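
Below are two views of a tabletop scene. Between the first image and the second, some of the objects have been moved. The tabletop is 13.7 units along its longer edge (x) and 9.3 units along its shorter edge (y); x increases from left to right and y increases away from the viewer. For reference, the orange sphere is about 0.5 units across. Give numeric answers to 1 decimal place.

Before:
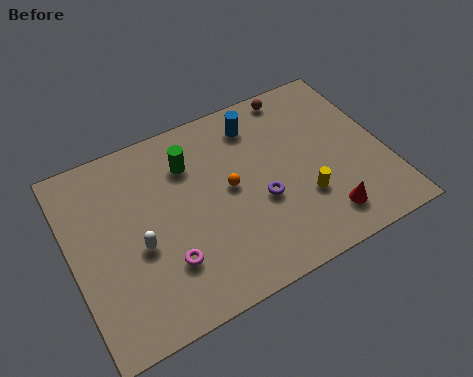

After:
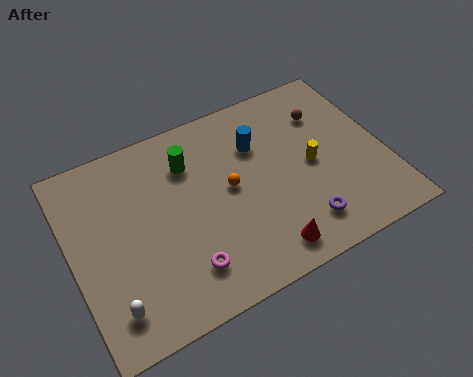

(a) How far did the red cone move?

2.7

The red cone moved from about (10.6, 1.7) to (7.9, 1.3), a distance of √(2.7² + 0.4²) ≈ 2.7.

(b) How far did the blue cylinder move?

1.1

From (8.5, 7.6) to (8.4, 6.5), the blue cylinder covered √(0.1² + 1.1²) ≈ 1.1 units.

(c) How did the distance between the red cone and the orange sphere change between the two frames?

-1.2

Before: roughly 4.9 units apart; after: 3.7. That's 1.2 units closer together.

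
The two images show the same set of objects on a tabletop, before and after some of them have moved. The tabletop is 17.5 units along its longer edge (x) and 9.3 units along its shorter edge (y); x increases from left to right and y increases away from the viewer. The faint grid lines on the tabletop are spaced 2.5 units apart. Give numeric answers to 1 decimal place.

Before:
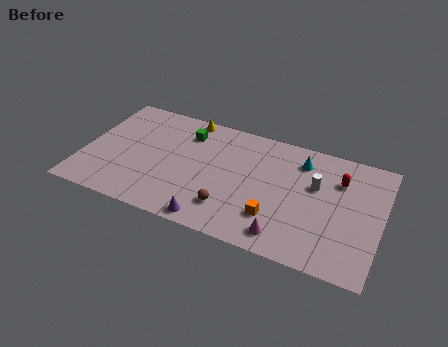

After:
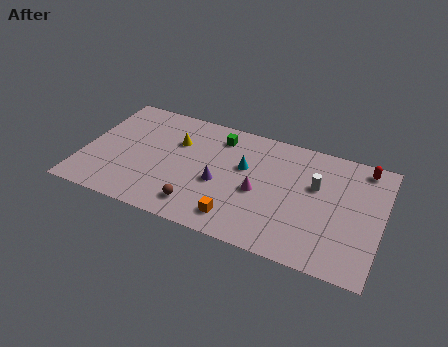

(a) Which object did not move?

the white cylinder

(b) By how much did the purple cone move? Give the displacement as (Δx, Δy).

(0.1, 3.0)

The purple cone was at about (8.0, 0.9) and moved to about (8.1, 3.9).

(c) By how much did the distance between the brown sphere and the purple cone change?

+0.8

Before: roughly 1.6 units apart; after: 2.4. That's 0.8 units further apart.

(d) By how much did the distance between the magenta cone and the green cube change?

-4.2

Before: roughly 8.6 units apart; after: 4.4. That's 4.2 units closer together.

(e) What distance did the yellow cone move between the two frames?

2.2

The yellow cone moved from about (5.7, 8.5) to (5.3, 6.3), a distance of √(0.4² + 2.2²) ≈ 2.2.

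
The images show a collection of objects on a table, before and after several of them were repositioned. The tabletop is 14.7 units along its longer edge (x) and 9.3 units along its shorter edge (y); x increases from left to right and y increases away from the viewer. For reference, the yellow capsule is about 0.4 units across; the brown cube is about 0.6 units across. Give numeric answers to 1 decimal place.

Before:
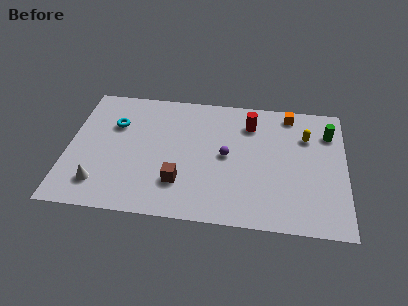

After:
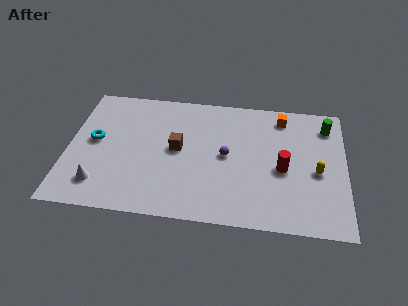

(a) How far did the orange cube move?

0.5

From (11.7, 8.2) to (11.3, 7.9), the orange cube covered √(0.4² + 0.3²) ≈ 0.5 units.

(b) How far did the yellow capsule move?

2.6

The yellow capsule moved from about (12.6, 6.6) to (13.2, 4.1), a distance of √(0.6² + 2.5²) ≈ 2.6.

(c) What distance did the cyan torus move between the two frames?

1.6

The cyan torus was near (2.4, 6.3) before and (1.4, 5.0) after, so it travelled √(1.0² + 1.3²) ≈ 1.6 units.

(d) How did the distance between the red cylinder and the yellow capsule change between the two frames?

-1.3

They were about 3.1 units apart before and 1.8 after — 1.3 units closer together.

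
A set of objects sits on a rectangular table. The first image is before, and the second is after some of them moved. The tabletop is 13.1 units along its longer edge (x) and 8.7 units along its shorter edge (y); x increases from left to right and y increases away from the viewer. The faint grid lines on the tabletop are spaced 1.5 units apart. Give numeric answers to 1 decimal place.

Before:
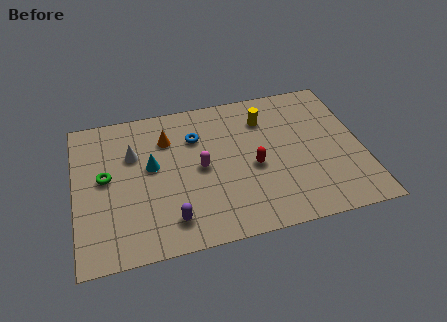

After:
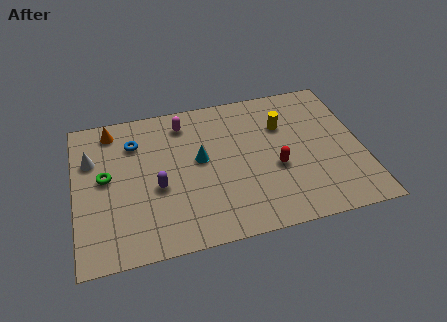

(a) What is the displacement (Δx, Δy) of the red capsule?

(1.0, -0.3)

The red capsule was at about (8.1, 3.8) and moved to about (9.1, 3.5).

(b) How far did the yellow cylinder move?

1.0

The yellow cylinder was near (8.8, 6.6) before and (9.6, 6.0) after, so it travelled √(0.8² + 0.6²) ≈ 1.0 units.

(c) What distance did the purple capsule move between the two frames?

2.1

From (4.2, 1.6) to (3.7, 3.6), the purple capsule covered √(0.5² + 2.0²) ≈ 2.1 units.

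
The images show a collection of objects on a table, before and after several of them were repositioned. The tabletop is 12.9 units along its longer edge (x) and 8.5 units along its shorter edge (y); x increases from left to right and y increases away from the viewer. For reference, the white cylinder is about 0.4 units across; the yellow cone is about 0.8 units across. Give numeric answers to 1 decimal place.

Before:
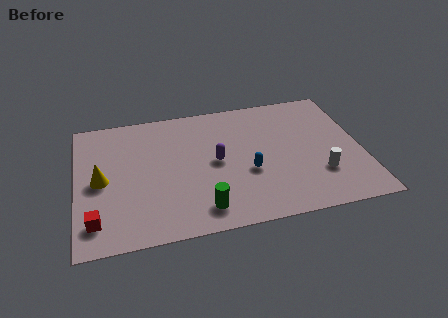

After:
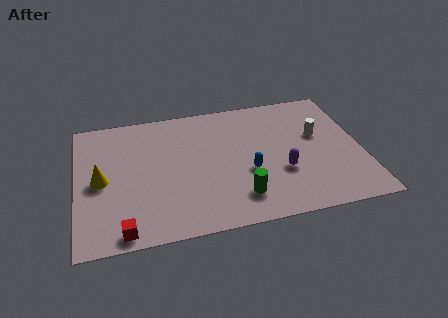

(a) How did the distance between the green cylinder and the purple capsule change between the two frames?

-0.7

The distance was about 3.0 in the first image and 2.3 in the second, so they moved 0.7 units closer together.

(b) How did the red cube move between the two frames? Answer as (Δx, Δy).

(1.2, -0.8)

From the two frames, the red cube sits at roughly (0.8, 1.6) before and (2.0, 0.8) after.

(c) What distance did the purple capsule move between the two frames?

3.2

From (6.3, 4.3) to (9.2, 3.0), the purple capsule covered √(2.9² + 1.3²) ≈ 3.2 units.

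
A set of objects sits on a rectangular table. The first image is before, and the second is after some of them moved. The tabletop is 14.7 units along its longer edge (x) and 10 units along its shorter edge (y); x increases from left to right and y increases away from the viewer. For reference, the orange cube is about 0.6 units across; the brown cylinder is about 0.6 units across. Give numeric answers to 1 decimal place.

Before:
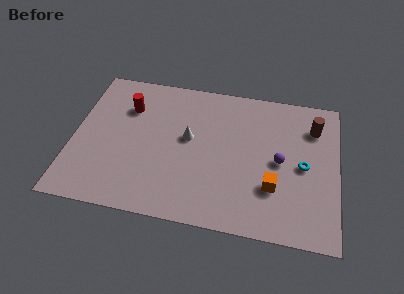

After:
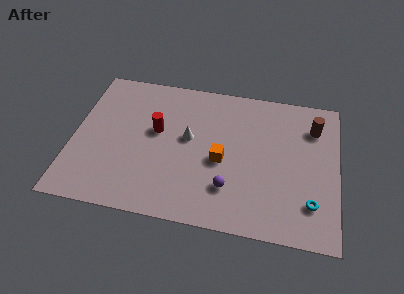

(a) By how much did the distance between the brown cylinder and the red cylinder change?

-1.5

They were about 10.4 units apart before and 8.9 after — 1.5 units closer together.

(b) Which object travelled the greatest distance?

the purple sphere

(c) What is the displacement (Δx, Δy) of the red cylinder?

(1.7, -1.4)

The red cylinder started near (2.9, 7.2) and ended near (4.6, 5.8).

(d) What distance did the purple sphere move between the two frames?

3.5

From (11.5, 4.9) to (8.8, 2.6), the purple sphere covered √(2.7² + 2.3²) ≈ 3.5 units.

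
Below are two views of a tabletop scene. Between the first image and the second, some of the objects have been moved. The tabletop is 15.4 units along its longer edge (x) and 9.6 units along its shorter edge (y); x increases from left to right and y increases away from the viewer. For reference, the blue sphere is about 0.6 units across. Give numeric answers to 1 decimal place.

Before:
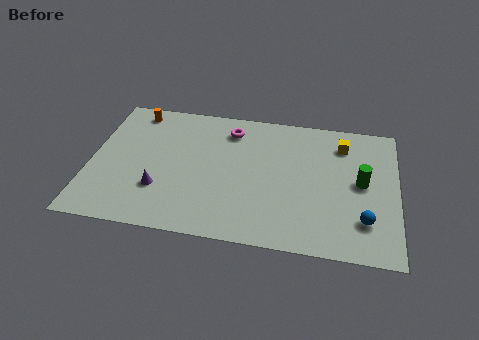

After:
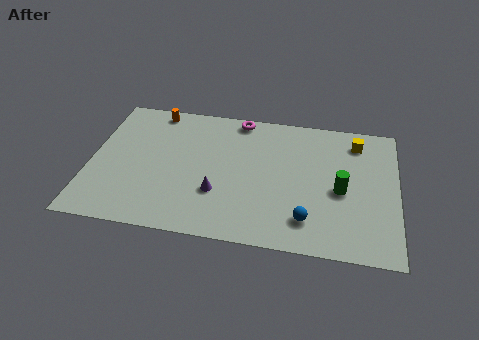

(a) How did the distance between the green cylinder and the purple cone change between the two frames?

-4.0

They were about 10.2 units apart before and 6.2 after — 4.0 units closer together.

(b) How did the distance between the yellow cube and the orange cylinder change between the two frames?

-0.3

Before: roughly 10.6 units apart; after: 10.3. That's 0.3 units closer together.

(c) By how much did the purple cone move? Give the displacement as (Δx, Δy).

(2.9, 0.2)

The purple cone was at about (3.6, 2.9) and moved to about (6.5, 3.1).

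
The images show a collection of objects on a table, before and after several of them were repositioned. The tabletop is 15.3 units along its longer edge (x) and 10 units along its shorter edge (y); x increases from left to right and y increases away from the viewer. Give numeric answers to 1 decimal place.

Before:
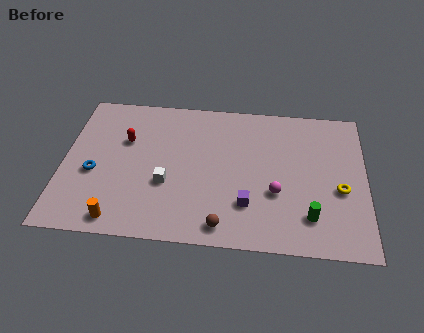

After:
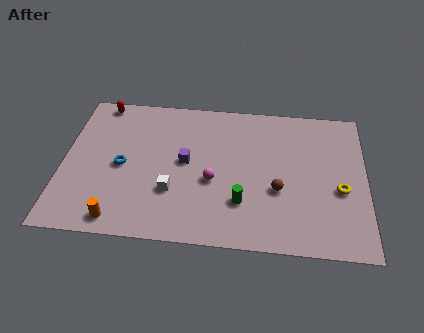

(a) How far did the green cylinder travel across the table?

3.5

From (12.5, 2.2) to (9.1, 2.8), the green cylinder covered √(3.4² + 0.6²) ≈ 3.5 units.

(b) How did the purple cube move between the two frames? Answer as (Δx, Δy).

(-3.2, 2.6)

From the two frames, the purple cube sits at roughly (9.4, 2.7) before and (6.2, 5.3) after.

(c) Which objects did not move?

the orange cylinder and the yellow torus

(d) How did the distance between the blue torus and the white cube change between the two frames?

-0.7

They were about 3.7 units apart before and 3.0 after — 0.7 units closer together.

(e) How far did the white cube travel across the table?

0.6

The white cube was near (5.3, 3.7) before and (5.6, 3.2) after, so it travelled √(0.3² + 0.5²) ≈ 0.6 units.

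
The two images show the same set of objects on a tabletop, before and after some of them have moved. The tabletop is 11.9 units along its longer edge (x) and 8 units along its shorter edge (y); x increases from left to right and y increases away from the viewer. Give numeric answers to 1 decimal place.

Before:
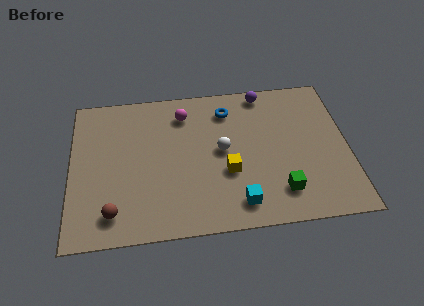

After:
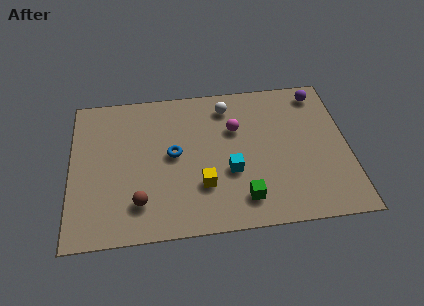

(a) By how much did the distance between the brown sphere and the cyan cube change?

-1.2

They were about 5.3 units apart before and 4.1 after — 1.2 units closer together.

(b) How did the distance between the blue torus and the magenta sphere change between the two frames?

+1.0

The distance was about 1.9 in the first image and 2.9 in the second, so they moved 1.0 units further apart.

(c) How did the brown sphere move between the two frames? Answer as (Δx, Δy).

(1.1, 0.4)

The brown sphere started near (1.8, 1.4) and ended near (2.9, 1.8).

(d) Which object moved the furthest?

the blue torus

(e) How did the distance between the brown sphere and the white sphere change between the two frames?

+0.7

They were about 5.5 units apart before and 6.2 after — 0.7 units further apart.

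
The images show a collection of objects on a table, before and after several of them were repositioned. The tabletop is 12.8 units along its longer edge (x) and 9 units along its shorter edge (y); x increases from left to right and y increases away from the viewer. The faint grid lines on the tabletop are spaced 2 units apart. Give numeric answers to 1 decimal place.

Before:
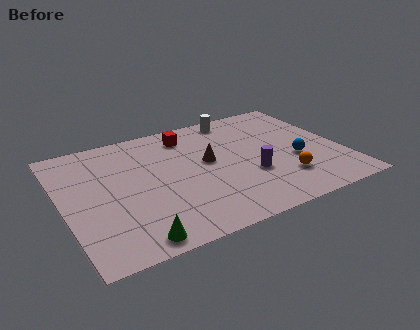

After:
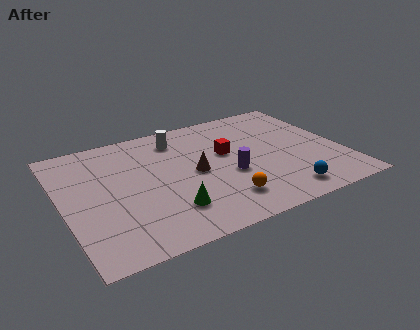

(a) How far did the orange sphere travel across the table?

2.9

The orange sphere moved from about (9.8, 2.3) to (6.9, 1.9), a distance of √(2.9² + 0.4²) ≈ 2.9.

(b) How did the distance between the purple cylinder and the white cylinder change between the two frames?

-0.6

They were about 4.8 units apart before and 4.2 after — 0.6 units closer together.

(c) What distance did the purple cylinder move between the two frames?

1.0

From (8.4, 3.2) to (7.5, 3.6), the purple cylinder covered √(0.9² + 0.4²) ≈ 1.0 units.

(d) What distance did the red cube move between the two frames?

2.6

From (6.1, 7.4) to (7.6, 5.3), the red cube covered √(1.5² + 2.1²) ≈ 2.6 units.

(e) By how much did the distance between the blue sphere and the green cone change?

-3.1

Before: roughly 8.3 units apart; after: 5.2. That's 3.1 units closer together.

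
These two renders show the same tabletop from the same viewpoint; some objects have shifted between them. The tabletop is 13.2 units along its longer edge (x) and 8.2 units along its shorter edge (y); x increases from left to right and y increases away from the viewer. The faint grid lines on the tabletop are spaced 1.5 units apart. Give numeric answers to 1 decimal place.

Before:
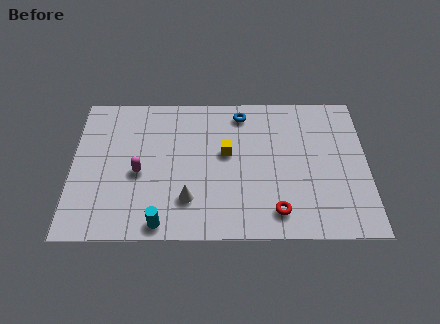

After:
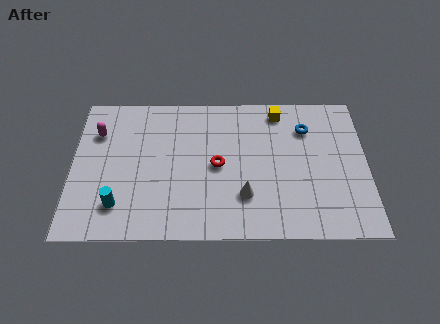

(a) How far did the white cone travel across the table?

2.5

The white cone was near (5.2, 2.1) before and (7.7, 2.3) after, so it travelled √(2.5² + 0.2²) ≈ 2.5 units.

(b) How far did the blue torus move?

3.0

From (7.6, 7.0) to (10.5, 6.1), the blue torus covered √(2.9² + 0.9²) ≈ 3.0 units.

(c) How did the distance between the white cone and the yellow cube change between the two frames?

+2.0

They were about 3.1 units apart before and 5.1 after — 2.0 units further apart.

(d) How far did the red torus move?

3.7

From (9.1, 1.4) to (6.5, 4.0), the red torus covered √(2.6² + 2.6²) ≈ 3.7 units.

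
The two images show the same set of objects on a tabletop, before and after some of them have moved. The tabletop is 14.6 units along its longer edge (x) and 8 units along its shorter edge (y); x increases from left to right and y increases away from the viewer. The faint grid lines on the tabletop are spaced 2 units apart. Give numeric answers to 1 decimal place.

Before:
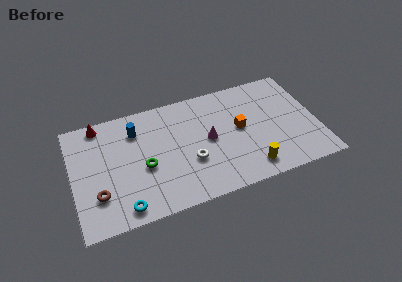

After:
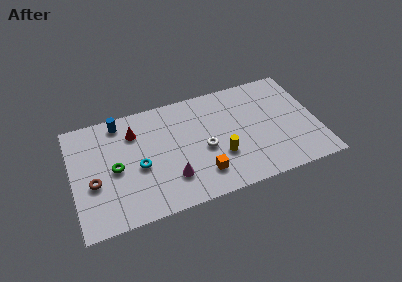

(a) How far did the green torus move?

1.7

The green torus moved from about (4.2, 3.4) to (2.5, 3.8), a distance of √(1.7² + 0.4²) ≈ 1.7.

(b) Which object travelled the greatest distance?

the orange cube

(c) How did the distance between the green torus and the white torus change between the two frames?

+2.6

The distance was about 2.7 in the first image and 5.3 in the second, so they moved 2.6 units further apart.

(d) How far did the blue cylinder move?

1.3

The blue cylinder was near (3.9, 6.1) before and (3.0, 7.0) after, so it travelled √(0.9² + 0.9²) ≈ 1.3 units.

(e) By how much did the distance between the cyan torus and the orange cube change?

-3.9

They were about 7.9 units apart before and 4.0 after — 3.9 units closer together.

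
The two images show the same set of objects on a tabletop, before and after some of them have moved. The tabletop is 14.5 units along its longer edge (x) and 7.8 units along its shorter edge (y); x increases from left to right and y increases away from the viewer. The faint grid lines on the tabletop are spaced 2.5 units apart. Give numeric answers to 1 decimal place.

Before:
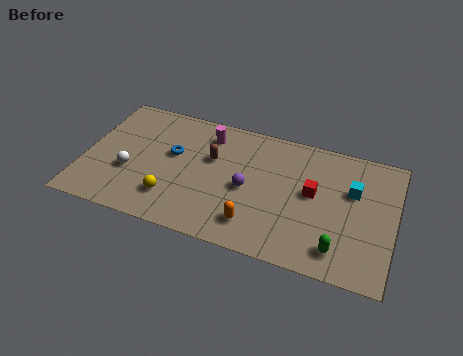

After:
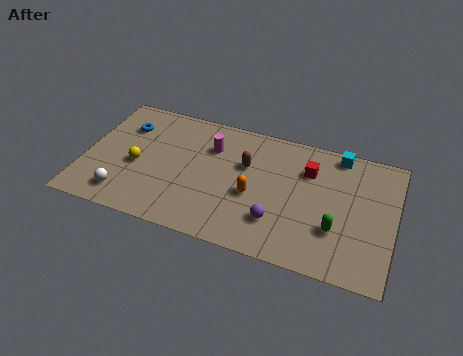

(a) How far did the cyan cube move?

2.2

From (12.5, 5.0) to (11.7, 7.0), the cyan cube covered √(0.8² + 2.0²) ≈ 2.2 units.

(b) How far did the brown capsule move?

1.6

From (5.9, 4.9) to (7.5, 5.0), the brown capsule covered √(1.6² + 0.1²) ≈ 1.6 units.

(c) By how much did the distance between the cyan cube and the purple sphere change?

+0.5

The distance was about 5.0 in the first image and 5.5 in the second, so they moved 0.5 units further apart.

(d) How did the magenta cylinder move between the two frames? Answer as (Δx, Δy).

(0.2, -0.7)

The magenta cylinder started near (5.6, 6.3) and ended near (5.8, 5.6).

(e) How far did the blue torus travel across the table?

2.6

The blue torus moved from about (4.1, 4.6) to (1.7, 5.7), a distance of √(2.4² + 1.1²) ≈ 2.6.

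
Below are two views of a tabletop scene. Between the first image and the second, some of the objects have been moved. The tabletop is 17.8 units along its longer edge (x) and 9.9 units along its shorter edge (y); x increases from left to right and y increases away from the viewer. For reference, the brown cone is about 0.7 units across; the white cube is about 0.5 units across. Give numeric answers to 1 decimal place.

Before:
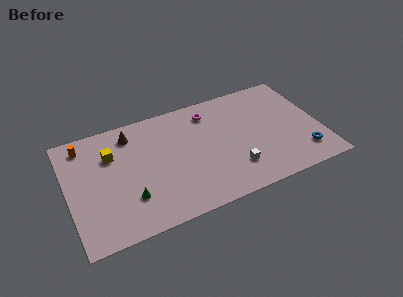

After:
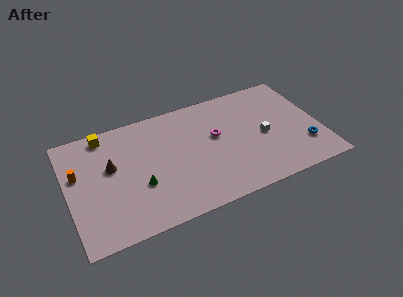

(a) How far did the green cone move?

1.1

The green cone moved from about (4.1, 2.8) to (4.9, 3.6), a distance of √(0.8² + 0.8²) ≈ 1.1.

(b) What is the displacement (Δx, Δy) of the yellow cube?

(-0.3, 1.9)

The yellow cube started near (3.2, 6.9) and ended near (2.9, 8.8).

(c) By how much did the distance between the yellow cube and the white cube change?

+2.4

They were about 9.3 units apart before and 11.7 after — 2.4 units further apart.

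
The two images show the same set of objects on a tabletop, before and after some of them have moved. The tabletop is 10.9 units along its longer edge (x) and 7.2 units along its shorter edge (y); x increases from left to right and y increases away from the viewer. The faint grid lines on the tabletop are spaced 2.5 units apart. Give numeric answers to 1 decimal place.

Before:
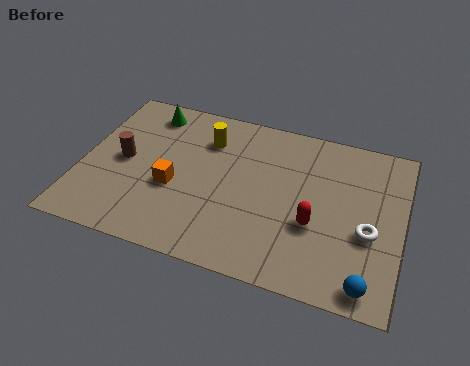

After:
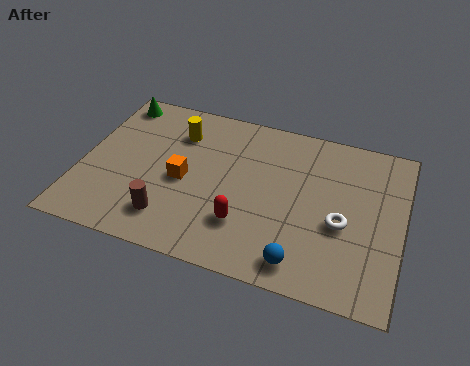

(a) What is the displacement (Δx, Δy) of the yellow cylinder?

(-1.0, 0.0)

From the two frames, the yellow cylinder sits at roughly (4.1, 5.4) before and (3.1, 5.4) after.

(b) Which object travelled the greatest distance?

the brown cylinder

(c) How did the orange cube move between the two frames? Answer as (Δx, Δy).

(0.3, 0.4)

The orange cube started near (3.2, 2.9) and ended near (3.5, 3.3).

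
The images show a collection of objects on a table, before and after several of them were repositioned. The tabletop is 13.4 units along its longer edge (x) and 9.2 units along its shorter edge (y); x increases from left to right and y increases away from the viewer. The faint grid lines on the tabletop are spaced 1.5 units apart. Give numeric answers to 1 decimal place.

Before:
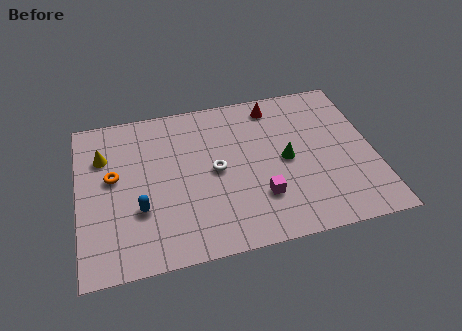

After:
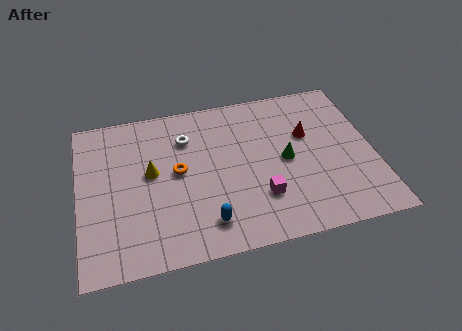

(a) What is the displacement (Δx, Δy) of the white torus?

(-1.2, 2.2)

The white torus was at about (6.2, 4.6) and moved to about (5.0, 6.8).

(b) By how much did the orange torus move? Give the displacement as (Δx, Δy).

(2.9, -0.3)

The orange torus started near (1.6, 5.2) and ended near (4.5, 4.9).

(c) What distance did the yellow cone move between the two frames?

2.5

The yellow cone moved from about (1.2, 6.5) to (3.3, 5.1), a distance of √(2.1² + 1.4²) ≈ 2.5.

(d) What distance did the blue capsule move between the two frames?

3.2

The blue capsule moved from about (2.7, 3.1) to (5.6, 1.7), a distance of √(2.9² + 1.4²) ≈ 3.2.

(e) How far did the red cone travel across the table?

2.5

The red cone moved from about (9.1, 7.9) to (10.5, 5.8), a distance of √(1.4² + 2.1²) ≈ 2.5.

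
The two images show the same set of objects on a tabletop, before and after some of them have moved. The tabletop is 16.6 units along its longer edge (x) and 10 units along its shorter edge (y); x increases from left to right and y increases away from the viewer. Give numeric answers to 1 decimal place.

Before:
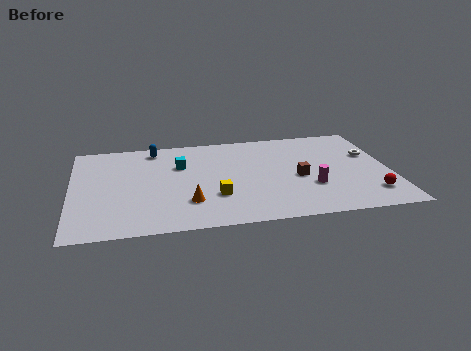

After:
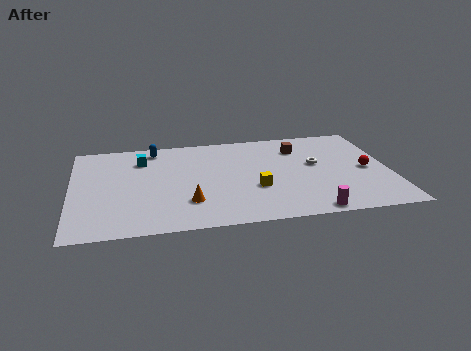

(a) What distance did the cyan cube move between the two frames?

2.2

From (5.7, 6.7) to (3.7, 7.6), the cyan cube covered √(2.0² + 0.9²) ≈ 2.2 units.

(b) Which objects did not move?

the orange cone and the blue capsule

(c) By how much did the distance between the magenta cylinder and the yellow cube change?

-1.1

Before: roughly 5.0 units apart; after: 3.9. That's 1.1 units closer together.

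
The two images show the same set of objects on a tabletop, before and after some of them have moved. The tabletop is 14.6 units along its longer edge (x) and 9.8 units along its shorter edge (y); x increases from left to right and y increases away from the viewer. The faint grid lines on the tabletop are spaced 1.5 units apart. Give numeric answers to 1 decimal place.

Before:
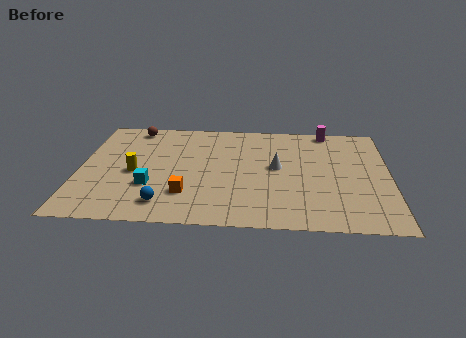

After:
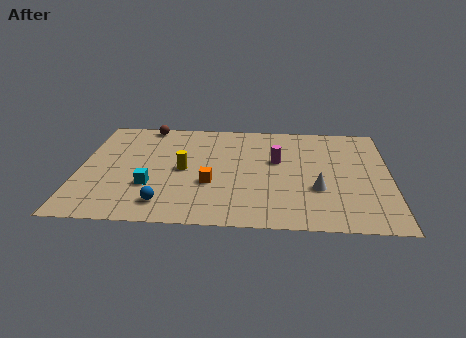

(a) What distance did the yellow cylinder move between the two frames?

2.3

The yellow cylinder was near (2.6, 4.4) before and (4.9, 4.8) after, so it travelled √(2.3² + 0.4²) ≈ 2.3 units.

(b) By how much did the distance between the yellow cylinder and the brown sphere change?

+0.3

The distance was about 4.3 in the first image and 4.6 in the second, so they moved 0.3 units further apart.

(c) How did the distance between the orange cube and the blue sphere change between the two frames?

+1.5

They were about 1.3 units apart before and 2.8 after — 1.5 units further apart.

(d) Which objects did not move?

the blue sphere and the cyan cube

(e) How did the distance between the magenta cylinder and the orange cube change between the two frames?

-5.3

The distance was about 9.2 in the first image and 3.9 in the second, so they moved 5.3 units closer together.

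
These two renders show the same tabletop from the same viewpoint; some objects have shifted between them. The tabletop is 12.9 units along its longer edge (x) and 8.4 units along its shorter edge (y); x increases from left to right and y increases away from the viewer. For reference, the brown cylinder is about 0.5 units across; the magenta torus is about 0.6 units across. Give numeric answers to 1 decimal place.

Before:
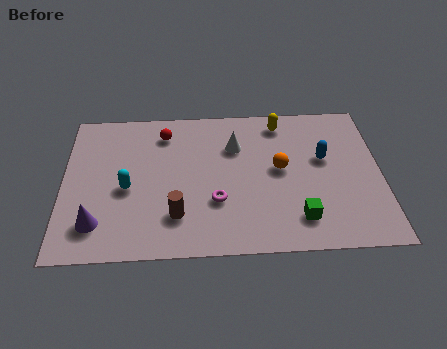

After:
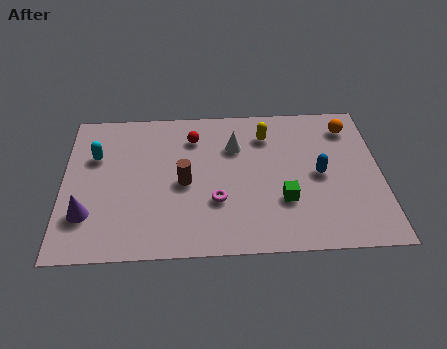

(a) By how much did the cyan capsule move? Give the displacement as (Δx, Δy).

(-1.3, 1.9)

The cyan capsule was at about (2.6, 3.7) and moved to about (1.3, 5.6).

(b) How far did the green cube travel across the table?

1.2

From (9.5, 1.7) to (8.9, 2.7), the green cube covered √(0.6² + 1.0²) ≈ 1.2 units.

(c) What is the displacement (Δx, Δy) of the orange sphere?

(2.9, 2.3)

The orange sphere started near (8.8, 4.5) and ended near (11.7, 6.8).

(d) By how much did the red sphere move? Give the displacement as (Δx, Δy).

(1.2, -0.3)

From the two frames, the red sphere sits at roughly (4.1, 6.8) before and (5.3, 6.5) after.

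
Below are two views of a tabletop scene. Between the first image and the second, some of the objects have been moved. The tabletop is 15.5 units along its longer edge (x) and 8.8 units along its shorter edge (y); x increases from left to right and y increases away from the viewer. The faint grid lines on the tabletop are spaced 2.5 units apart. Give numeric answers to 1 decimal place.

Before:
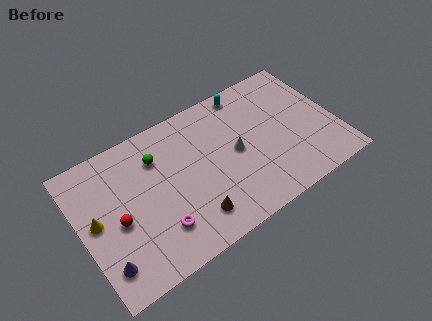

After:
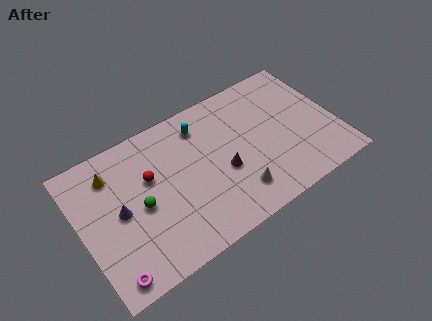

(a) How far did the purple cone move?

2.9

The purple cone moved from about (1.0, 1.8) to (2.3, 4.4), a distance of √(1.3² + 2.6²) ≈ 2.9.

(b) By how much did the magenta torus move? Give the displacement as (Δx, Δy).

(-3.1, -1.2)

From the two frames, the magenta torus sits at roughly (4.3, 2.2) before and (1.2, 1.0) after.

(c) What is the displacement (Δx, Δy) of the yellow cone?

(1.3, 2.3)

From the two frames, the yellow cone sits at roughly (0.9, 4.6) before and (2.2, 6.9) after.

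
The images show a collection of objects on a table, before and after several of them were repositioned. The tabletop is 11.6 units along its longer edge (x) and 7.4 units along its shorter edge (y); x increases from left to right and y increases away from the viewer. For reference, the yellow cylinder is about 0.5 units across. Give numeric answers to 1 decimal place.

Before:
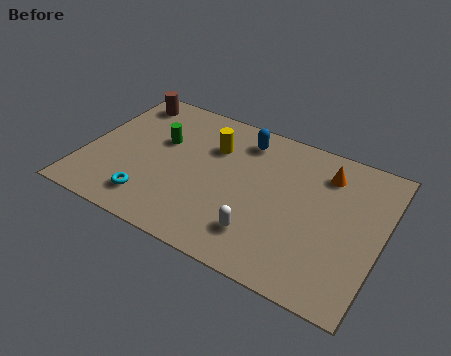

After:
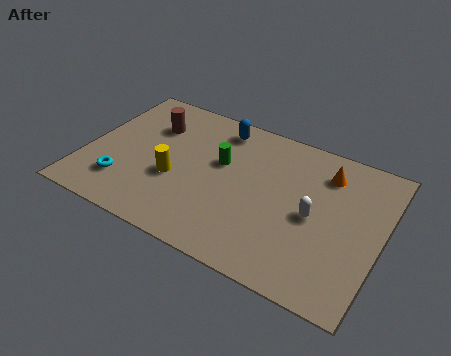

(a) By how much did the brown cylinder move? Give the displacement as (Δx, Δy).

(1.2, -1.0)

The brown cylinder started near (1.1, 6.3) and ended near (2.3, 5.3).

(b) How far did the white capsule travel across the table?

2.5

The white capsule was near (7.2, 1.7) before and (9.0, 3.5) after, so it travelled √(1.8² + 1.8²) ≈ 2.5 units.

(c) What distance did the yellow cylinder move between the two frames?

2.6

From (4.8, 5.2) to (3.6, 2.9), the yellow cylinder covered √(1.2² + 2.3²) ≈ 2.6 units.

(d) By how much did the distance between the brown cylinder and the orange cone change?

-1.2

The distance was about 8.1 in the first image and 6.9 in the second, so they moved 1.2 units closer together.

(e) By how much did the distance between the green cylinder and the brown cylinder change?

+0.6

Before: roughly 2.4 units apart; after: 3.0. That's 0.6 units further apart.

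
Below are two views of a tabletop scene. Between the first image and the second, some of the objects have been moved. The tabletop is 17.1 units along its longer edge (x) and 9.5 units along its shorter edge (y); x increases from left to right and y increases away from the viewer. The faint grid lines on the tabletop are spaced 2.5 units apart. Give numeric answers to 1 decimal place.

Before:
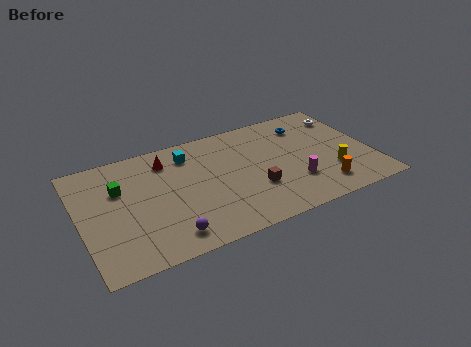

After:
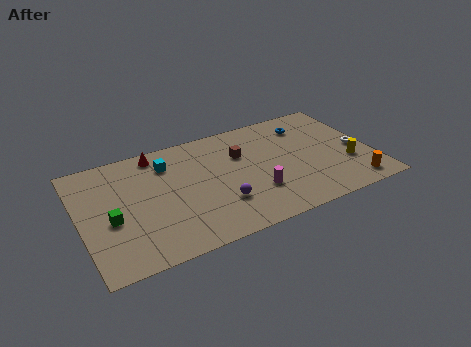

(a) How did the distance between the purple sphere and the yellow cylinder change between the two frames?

-2.3

The distance was about 10.0 in the first image and 7.7 in the second, so they moved 2.3 units closer together.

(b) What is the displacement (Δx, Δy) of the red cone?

(-0.5, 0.8)

The red cone was at about (5.3, 7.6) and moved to about (4.8, 8.4).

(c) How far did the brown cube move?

3.2

The brown cube was near (10.0, 3.2) before and (9.6, 6.4) after, so it travelled √(0.4² + 3.2²) ≈ 3.2 units.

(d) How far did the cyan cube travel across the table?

1.3

The cyan cube was near (6.6, 7.6) before and (5.3, 7.3) after, so it travelled √(1.3² + 0.3²) ≈ 1.3 units.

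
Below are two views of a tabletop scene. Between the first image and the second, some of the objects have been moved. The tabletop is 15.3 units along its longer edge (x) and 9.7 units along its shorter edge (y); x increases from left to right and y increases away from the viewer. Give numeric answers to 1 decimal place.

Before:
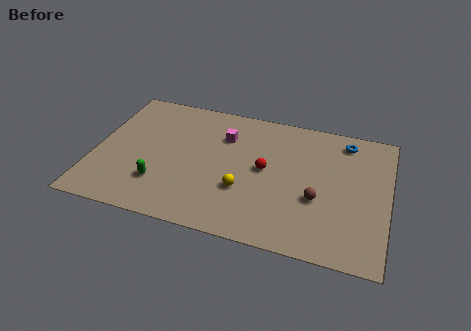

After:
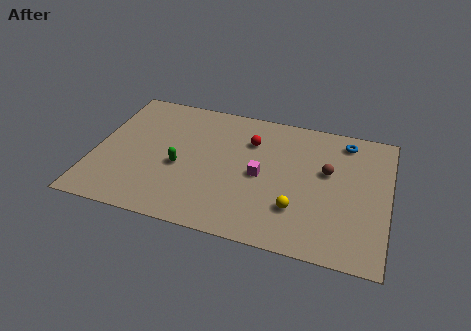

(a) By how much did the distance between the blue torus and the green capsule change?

-1.5

They were about 10.9 units apart before and 9.4 after — 1.5 units closer together.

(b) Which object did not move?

the blue torus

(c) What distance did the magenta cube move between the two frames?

3.2

The magenta cube moved from about (6.6, 7.0) to (8.7, 4.6), a distance of √(2.1² + 2.4²) ≈ 3.2.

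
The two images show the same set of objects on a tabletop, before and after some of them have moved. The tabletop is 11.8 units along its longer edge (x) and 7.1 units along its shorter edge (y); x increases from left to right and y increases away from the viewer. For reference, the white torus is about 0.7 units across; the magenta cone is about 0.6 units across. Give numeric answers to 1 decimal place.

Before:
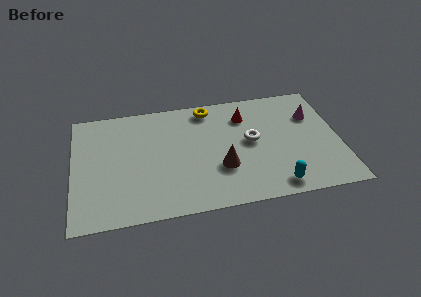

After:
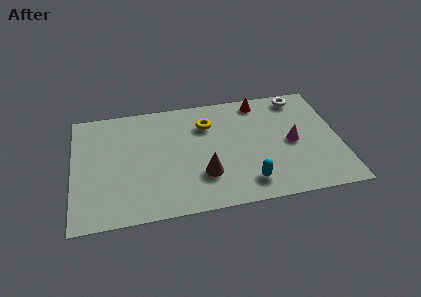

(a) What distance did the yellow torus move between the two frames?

1.0

From (6.1, 6.2) to (6.0, 5.2), the yellow torus covered √(0.1² + 1.0²) ≈ 1.0 units.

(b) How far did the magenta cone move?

1.8

The magenta cone was near (10.7, 4.9) before and (9.7, 3.4) after, so it travelled √(1.0² + 1.5²) ≈ 1.8 units.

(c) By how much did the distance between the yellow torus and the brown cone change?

-0.7

They were about 3.8 units apart before and 3.1 after — 0.7 units closer together.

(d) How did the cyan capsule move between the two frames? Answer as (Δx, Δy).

(-1.2, 0.4)

The cyan capsule was at about (8.8, 0.9) and moved to about (7.6, 1.3).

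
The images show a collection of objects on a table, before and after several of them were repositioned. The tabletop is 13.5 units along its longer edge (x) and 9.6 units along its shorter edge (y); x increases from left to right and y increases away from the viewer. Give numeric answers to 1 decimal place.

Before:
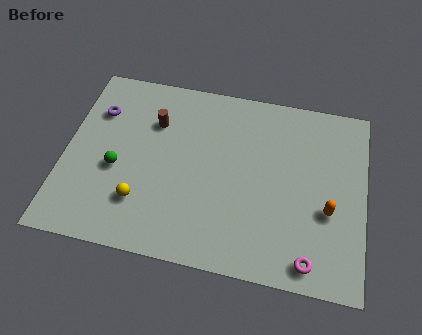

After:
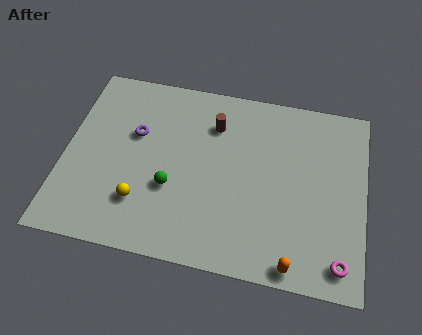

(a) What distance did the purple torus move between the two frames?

2.0

From (1.3, 6.9) to (3.1, 6.0), the purple torus covered √(1.8² + 0.9²) ≈ 2.0 units.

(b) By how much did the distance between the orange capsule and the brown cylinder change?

-1.1

The distance was about 8.6 in the first image and 7.5 in the second, so they moved 1.1 units closer together.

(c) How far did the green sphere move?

2.5

The green sphere was near (2.4, 4.0) before and (4.9, 3.5) after, so it travelled √(2.5² + 0.5²) ≈ 2.5 units.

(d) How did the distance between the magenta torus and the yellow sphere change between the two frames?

+1.3

The distance was about 7.7 in the first image and 9.0 in the second, so they moved 1.3 units further apart.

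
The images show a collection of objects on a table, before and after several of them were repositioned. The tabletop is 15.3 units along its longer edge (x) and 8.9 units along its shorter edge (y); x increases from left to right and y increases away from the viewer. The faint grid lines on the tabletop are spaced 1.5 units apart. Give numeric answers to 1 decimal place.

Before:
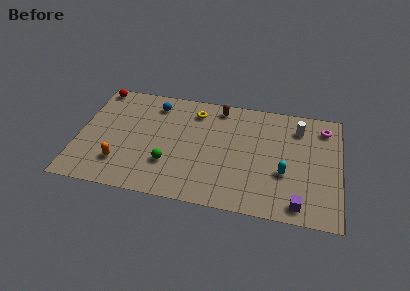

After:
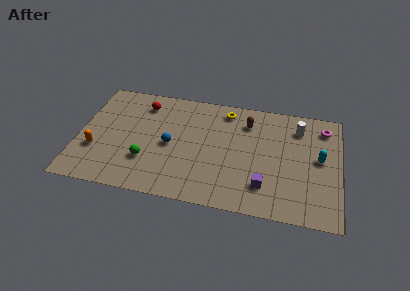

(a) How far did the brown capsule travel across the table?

1.9

The brown capsule was near (8.1, 7.8) before and (9.8, 6.9) after, so it travelled √(1.7² + 0.9²) ≈ 1.9 units.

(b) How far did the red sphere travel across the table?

2.9

The red sphere moved from about (0.8, 8.1) to (3.6, 7.2), a distance of √(2.8² + 0.9²) ≈ 2.9.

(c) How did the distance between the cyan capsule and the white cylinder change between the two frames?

-1.2

The distance was about 3.8 in the first image and 2.6 in the second, so they moved 1.2 units closer together.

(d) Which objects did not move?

the white cylinder and the magenta torus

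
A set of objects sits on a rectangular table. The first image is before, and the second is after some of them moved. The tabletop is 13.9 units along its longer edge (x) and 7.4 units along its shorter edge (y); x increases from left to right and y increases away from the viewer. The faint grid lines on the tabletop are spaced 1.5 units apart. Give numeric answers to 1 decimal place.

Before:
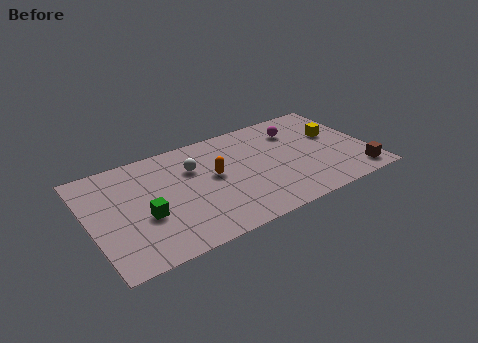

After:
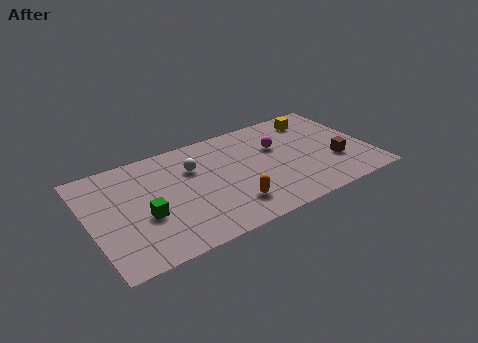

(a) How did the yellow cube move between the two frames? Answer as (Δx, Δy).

(-0.7, 1.6)

The yellow cube started near (12.4, 4.5) and ended near (11.7, 6.1).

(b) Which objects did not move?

the green cube and the white sphere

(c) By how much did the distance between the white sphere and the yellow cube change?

-0.6

Before: roughly 7.1 units apart; after: 6.5. That's 0.6 units closer together.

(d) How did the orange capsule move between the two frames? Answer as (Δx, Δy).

(0.5, -2.4)

From the two frames, the orange capsule sits at roughly (6.2, 4.1) before and (6.7, 1.7) after.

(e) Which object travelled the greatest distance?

the orange capsule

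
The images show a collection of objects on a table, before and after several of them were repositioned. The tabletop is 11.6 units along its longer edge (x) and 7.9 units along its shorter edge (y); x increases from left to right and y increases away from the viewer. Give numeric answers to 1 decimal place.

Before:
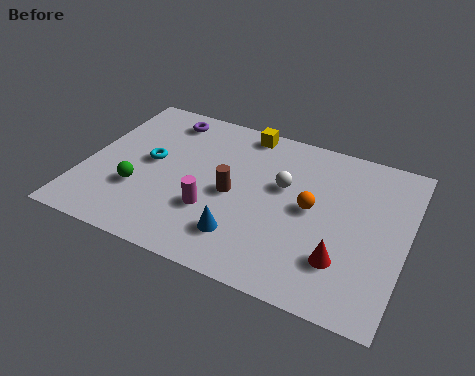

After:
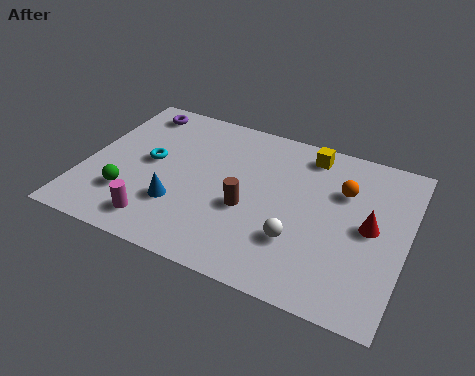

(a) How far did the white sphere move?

2.5

The white sphere moved from about (7.1, 4.8) to (7.9, 2.4), a distance of √(0.8² + 2.4²) ≈ 2.5.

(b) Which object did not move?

the cyan torus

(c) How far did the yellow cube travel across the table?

2.4

From (5.4, 7.1) to (7.8, 6.8), the yellow cube covered √(2.4² + 0.3²) ≈ 2.4 units.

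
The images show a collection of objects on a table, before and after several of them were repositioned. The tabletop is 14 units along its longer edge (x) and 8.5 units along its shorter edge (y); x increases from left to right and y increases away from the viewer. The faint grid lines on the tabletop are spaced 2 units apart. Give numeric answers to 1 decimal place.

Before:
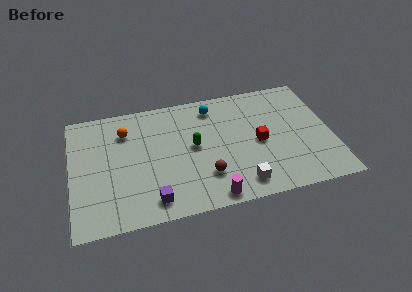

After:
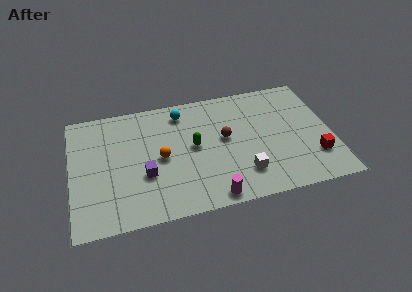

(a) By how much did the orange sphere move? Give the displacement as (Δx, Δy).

(1.8, -2.3)

The orange sphere was at about (3.0, 6.4) and moved to about (4.8, 4.1).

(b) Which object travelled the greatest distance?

the red cube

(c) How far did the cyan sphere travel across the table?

1.7

From (7.8, 7.1) to (6.1, 7.1), the cyan sphere covered √(1.7² + 0.0²) ≈ 1.7 units.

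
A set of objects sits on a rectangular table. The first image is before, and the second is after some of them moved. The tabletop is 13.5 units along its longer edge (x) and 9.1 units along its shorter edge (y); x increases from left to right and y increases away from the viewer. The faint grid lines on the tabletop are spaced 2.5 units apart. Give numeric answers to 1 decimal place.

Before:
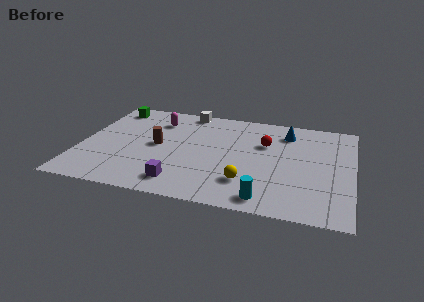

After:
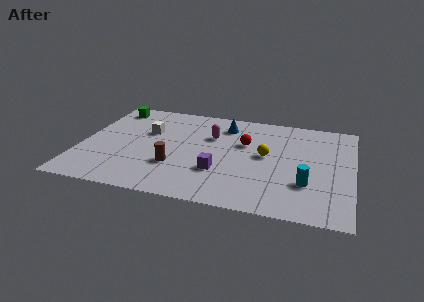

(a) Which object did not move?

the green cube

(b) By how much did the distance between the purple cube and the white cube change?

-2.0

Before: roughly 6.8 units apart; after: 4.8. That's 2.0 units closer together.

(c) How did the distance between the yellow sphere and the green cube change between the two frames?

-0.6

They were about 9.1 units apart before and 8.5 after — 0.6 units closer together.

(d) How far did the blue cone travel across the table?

3.1

From (10.1, 7.3) to (7.0, 7.3), the blue cone covered √(3.1² + 0.0²) ≈ 3.1 units.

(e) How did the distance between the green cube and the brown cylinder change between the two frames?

+2.0

Before: roughly 4.1 units apart; after: 6.1. That's 2.0 units further apart.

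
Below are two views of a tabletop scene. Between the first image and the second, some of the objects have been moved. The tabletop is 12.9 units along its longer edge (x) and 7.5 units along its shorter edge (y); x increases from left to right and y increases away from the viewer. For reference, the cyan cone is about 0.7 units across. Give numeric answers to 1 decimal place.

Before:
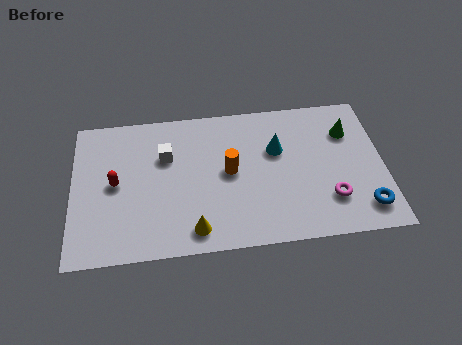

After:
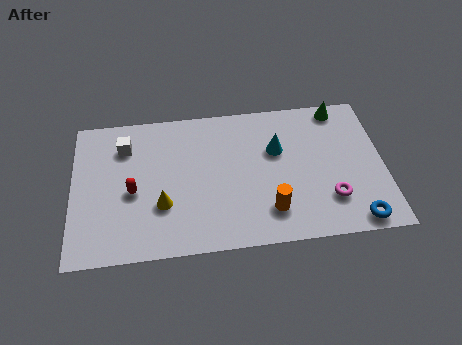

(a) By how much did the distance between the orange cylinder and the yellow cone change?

+1.3

Before: roughly 3.2 units apart; after: 4.5. That's 1.3 units further apart.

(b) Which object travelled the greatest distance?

the orange cylinder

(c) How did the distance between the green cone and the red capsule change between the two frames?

-0.5

Before: roughly 9.8 units apart; after: 9.3. That's 0.5 units closer together.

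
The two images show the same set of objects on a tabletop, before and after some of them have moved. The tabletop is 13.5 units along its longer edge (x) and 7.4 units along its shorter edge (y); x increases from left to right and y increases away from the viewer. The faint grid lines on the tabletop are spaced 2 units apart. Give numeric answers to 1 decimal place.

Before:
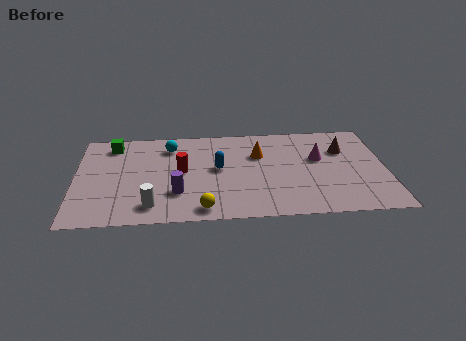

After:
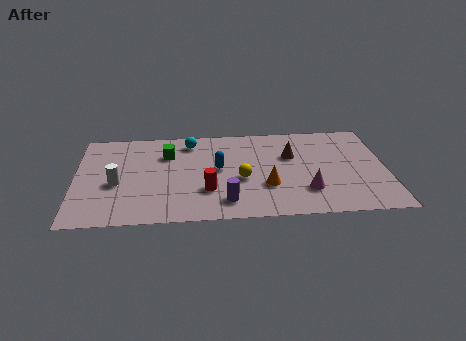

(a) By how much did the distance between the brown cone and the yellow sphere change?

-4.7

The distance was about 7.5 in the first image and 2.8 in the second, so they moved 4.7 units closer together.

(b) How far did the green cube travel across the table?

2.6

The green cube was near (1.6, 6.2) before and (4.0, 5.3) after, so it travelled √(2.4² + 0.9²) ≈ 2.6 units.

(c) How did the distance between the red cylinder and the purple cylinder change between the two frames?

-0.5

Before: roughly 1.7 units apart; after: 1.2. That's 0.5 units closer together.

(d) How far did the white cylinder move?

2.3

The white cylinder was near (3.3, 1.3) before and (1.8, 3.1) after, so it travelled √(1.5² + 1.8²) ≈ 2.3 units.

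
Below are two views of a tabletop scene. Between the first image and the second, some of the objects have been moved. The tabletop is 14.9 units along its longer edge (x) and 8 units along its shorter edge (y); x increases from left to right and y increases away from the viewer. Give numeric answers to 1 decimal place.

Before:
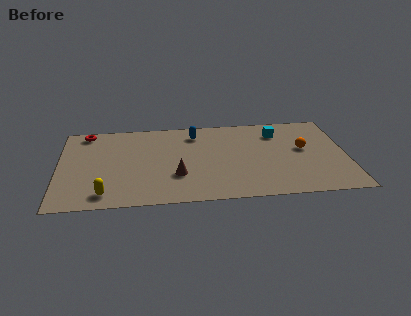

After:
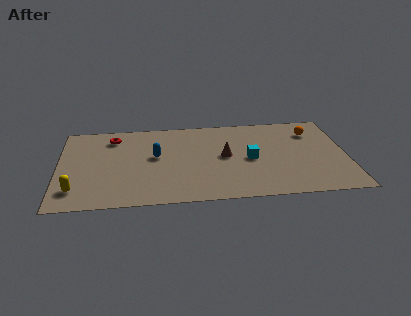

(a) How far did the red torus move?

1.5

The red torus was near (1.4, 7.1) before and (2.8, 6.5) after, so it travelled √(1.4² + 0.6²) ≈ 1.5 units.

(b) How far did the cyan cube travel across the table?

2.8

The cyan cube moved from about (11.4, 6.2) to (9.9, 3.8), a distance of √(1.5² + 2.4²) ≈ 2.8.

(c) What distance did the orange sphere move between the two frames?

1.7

The orange sphere moved from about (12.7, 4.5) to (13.2, 6.1), a distance of √(0.5² + 1.6²) ≈ 1.7.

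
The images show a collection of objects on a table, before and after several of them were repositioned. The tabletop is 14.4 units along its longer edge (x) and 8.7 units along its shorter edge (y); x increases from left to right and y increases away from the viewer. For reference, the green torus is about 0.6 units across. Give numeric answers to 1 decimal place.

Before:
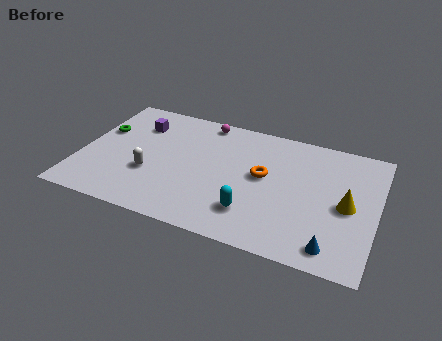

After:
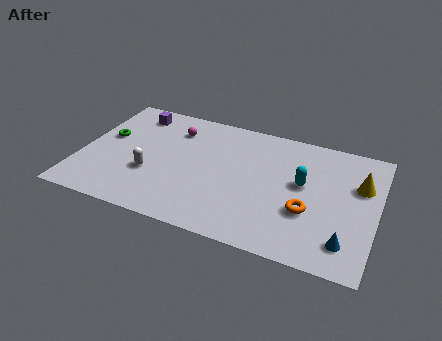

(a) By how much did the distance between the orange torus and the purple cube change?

+3.3

The distance was about 6.6 in the first image and 9.9 in the second, so they moved 3.3 units further apart.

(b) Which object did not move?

the white capsule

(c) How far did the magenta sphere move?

1.8

From (5.7, 7.8) to (4.3, 6.7), the magenta sphere covered √(1.4² + 1.1²) ≈ 1.8 units.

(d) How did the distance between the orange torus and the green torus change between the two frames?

+2.2

Before: roughly 8.1 units apart; after: 10.3. That's 2.2 units further apart.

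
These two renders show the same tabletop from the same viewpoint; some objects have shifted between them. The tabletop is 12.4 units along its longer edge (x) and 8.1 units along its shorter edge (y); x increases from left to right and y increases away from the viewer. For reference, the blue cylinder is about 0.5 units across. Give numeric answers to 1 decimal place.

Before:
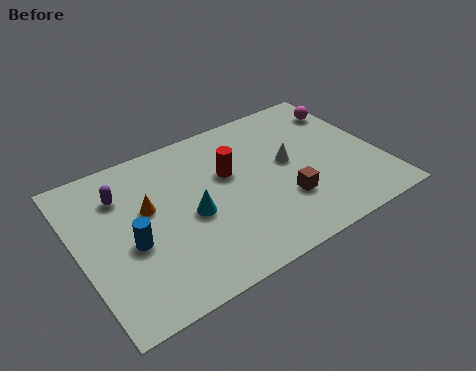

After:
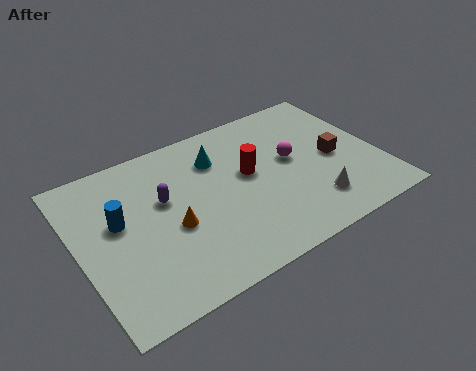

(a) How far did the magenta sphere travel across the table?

3.2

The magenta sphere moved from about (11.6, 6.3) to (8.9, 4.5), a distance of √(2.7² + 1.8²) ≈ 3.2.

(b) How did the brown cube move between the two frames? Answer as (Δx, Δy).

(2.4, 1.3)

From the two frames, the brown cube sits at roughly (8.2, 2.5) before and (10.6, 3.8) after.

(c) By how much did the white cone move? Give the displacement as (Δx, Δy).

(0.6, -2.6)

The white cone was at about (8.7, 4.4) and moved to about (9.3, 1.8).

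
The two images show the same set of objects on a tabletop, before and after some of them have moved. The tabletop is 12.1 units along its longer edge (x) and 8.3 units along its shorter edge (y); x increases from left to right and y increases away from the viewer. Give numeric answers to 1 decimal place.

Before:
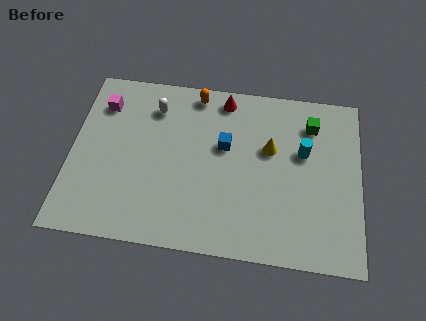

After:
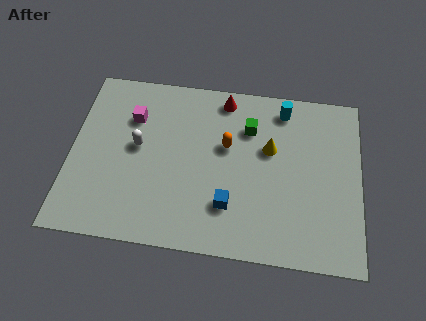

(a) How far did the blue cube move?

2.8

From (6.4, 5.0) to (6.7, 2.2), the blue cube covered √(0.3² + 2.8²) ≈ 2.8 units.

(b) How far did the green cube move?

2.6

The green cube moved from about (10.0, 6.5) to (7.4, 6.0), a distance of √(2.6² + 0.5²) ≈ 2.6.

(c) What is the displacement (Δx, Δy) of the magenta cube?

(1.3, -0.5)

The magenta cube was at about (1.2, 6.4) and moved to about (2.5, 5.9).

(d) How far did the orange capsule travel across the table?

2.8

The orange capsule was near (5.1, 7.4) before and (6.5, 5.0) after, so it travelled √(1.4² + 2.4²) ≈ 2.8 units.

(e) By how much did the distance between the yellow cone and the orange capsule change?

-2.1

Before: roughly 3.9 units apart; after: 1.8. That's 2.1 units closer together.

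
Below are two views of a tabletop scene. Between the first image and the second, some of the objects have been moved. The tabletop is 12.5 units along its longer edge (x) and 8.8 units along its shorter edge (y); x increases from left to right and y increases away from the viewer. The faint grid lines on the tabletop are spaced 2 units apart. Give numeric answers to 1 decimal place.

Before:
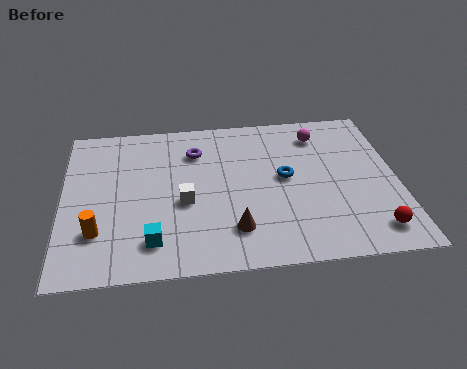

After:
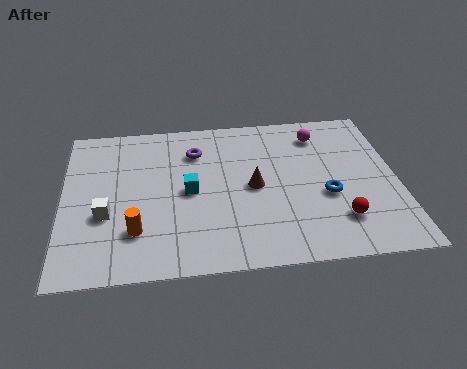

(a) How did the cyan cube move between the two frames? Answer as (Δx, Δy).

(1.4, 2.6)

The cyan cube started near (3.3, 1.7) and ended near (4.7, 4.3).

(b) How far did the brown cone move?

2.4

The brown cone was near (6.3, 2.0) before and (7.1, 4.3) after, so it travelled √(0.8² + 2.3²) ≈ 2.4 units.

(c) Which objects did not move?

the purple torus and the magenta sphere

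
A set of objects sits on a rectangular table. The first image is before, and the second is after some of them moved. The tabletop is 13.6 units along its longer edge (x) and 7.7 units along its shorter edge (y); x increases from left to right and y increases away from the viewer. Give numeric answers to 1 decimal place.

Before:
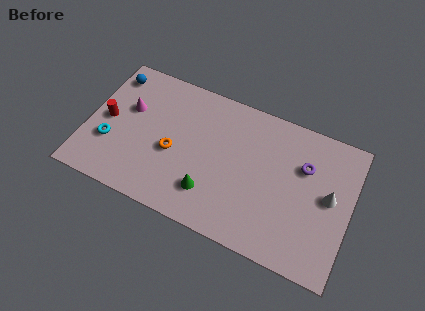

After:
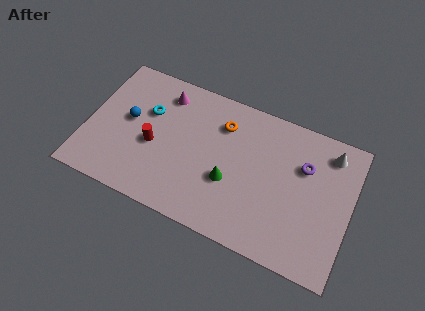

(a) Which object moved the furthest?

the orange torus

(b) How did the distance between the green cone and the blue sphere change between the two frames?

-1.7

Before: roughly 7.3 units apart; after: 5.6. That's 1.7 units closer together.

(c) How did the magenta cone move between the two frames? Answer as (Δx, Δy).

(1.7, 1.5)

The magenta cone was at about (2.0, 4.8) and moved to about (3.7, 6.3).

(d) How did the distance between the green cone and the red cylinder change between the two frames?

-1.9

They were about 5.9 units apart before and 4.0 after — 1.9 units closer together.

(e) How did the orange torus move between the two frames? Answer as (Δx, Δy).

(2.3, 2.5)

From the two frames, the orange torus sits at roughly (4.5, 3.3) before and (6.8, 5.8) after.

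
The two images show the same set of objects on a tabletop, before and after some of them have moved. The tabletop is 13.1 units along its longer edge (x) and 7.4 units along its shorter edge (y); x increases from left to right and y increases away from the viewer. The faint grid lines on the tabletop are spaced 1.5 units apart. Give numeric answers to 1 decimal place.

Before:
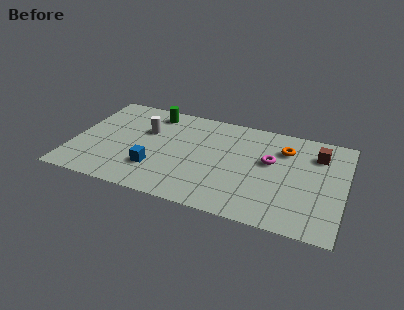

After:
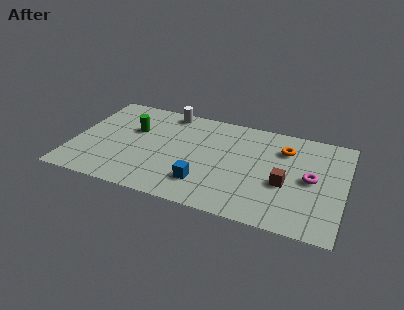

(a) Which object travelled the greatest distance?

the brown cube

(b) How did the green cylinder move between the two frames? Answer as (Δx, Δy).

(-0.8, -1.6)

From the two frames, the green cylinder sits at roughly (3.6, 6.3) before and (2.8, 4.7) after.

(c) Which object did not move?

the orange torus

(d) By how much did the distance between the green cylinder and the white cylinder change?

+0.9

They were about 1.5 units apart before and 2.4 after — 0.9 units further apart.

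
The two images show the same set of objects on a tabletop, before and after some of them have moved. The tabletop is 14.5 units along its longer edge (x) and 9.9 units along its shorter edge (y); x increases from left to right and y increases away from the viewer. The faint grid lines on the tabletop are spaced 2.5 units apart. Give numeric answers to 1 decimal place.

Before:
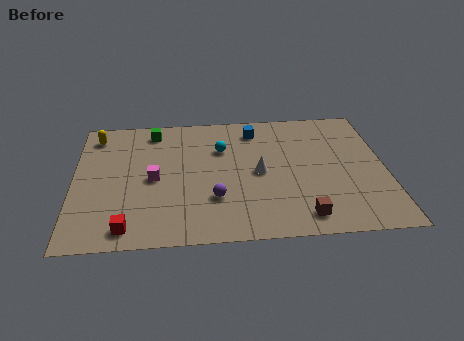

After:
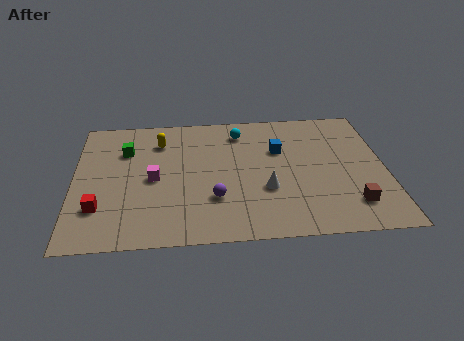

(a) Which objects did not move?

the magenta cube and the purple sphere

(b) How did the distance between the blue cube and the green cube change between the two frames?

+2.4

Before: roughly 4.8 units apart; after: 7.2. That's 2.4 units further apart.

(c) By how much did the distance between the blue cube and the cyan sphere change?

+0.3

Before: roughly 2.1 units apart; after: 2.4. That's 0.3 units further apart.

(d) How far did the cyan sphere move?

1.6

The cyan sphere moved from about (6.9, 6.8) to (7.8, 8.1), a distance of √(0.9² + 1.3²) ≈ 1.6.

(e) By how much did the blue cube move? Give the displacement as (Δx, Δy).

(1.1, -1.7)

The blue cube started near (8.5, 8.2) and ended near (9.6, 6.5).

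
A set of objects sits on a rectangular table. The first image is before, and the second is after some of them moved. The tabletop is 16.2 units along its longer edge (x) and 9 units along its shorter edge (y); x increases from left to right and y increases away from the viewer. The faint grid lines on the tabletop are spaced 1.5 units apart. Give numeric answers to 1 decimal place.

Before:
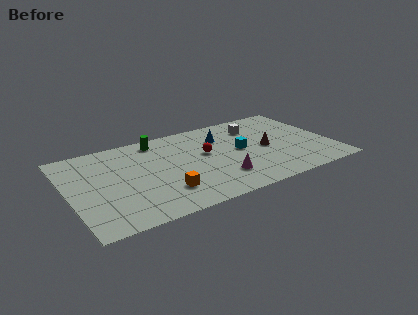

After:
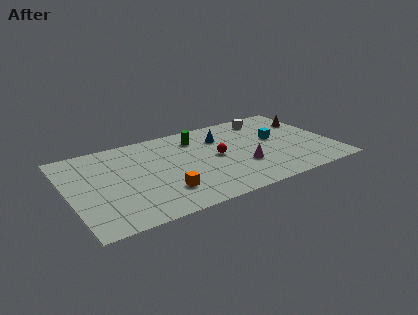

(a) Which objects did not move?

the blue cone and the orange cube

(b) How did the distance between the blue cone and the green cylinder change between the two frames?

-2.5

They were about 4.1 units apart before and 1.6 after — 2.5 units closer together.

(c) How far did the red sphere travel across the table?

0.8

The red sphere was near (8.5, 5.2) before and (9.1, 4.6) after, so it travelled √(0.6² + 0.6²) ≈ 0.8 units.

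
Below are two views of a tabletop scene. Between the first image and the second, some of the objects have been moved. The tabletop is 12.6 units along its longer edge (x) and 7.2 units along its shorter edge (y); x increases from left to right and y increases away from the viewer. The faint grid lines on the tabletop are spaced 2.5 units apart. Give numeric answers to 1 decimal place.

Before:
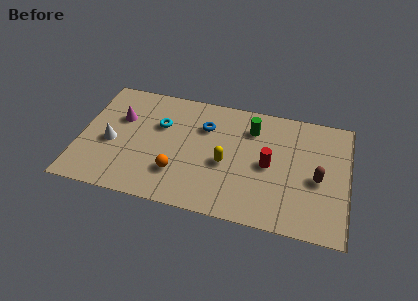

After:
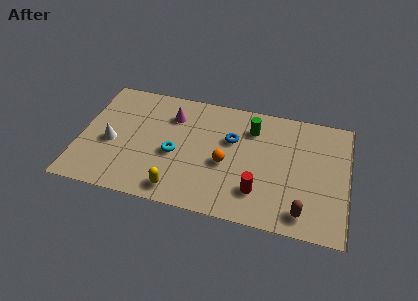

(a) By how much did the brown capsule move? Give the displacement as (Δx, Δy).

(-0.6, -2.1)

The brown capsule started near (11.2, 3.2) and ended near (10.6, 1.1).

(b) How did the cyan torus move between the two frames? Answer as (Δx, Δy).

(0.8, -1.6)

The cyan torus was at about (3.7, 4.7) and moved to about (4.5, 3.1).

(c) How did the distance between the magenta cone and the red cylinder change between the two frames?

-1.6

The distance was about 7.2 in the first image and 5.6 in the second, so they moved 1.6 units closer together.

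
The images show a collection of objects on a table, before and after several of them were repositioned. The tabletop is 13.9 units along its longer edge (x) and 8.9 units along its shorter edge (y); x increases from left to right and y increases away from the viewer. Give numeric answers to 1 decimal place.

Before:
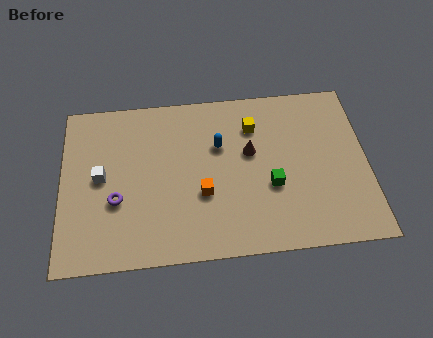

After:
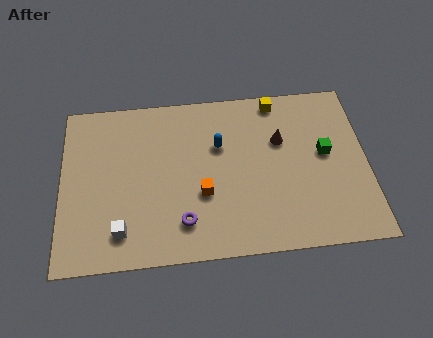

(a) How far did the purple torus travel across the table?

3.3

The purple torus was near (2.5, 3.3) before and (5.5, 1.9) after, so it travelled √(3.0² + 1.4²) ≈ 3.3 units.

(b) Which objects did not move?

the blue capsule and the orange cube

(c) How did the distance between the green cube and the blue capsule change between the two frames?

+1.6

They were about 3.3 units apart before and 4.9 after — 1.6 units further apart.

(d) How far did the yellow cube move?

1.7

From (8.8, 6.7) to (9.9, 8.0), the yellow cube covered √(1.1² + 1.3²) ≈ 1.7 units.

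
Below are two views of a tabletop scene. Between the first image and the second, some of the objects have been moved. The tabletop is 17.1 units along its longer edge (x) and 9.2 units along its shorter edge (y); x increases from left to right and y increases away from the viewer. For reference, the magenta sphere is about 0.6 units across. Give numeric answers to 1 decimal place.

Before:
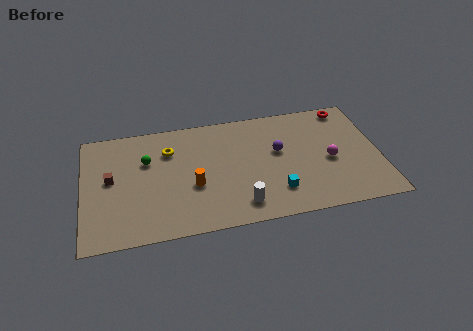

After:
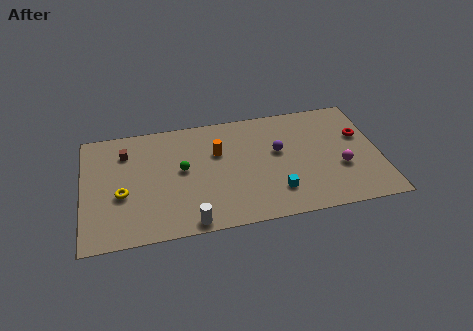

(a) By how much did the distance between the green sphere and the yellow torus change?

+2.3

They were about 1.4 units apart before and 3.7 after — 2.3 units further apart.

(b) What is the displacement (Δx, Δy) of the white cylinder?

(-2.9, -0.8)

The white cylinder was at about (8.9, 1.6) and moved to about (6.0, 0.8).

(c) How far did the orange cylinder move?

2.8

From (6.3, 3.6) to (7.8, 6.0), the orange cylinder covered √(1.5² + 2.4²) ≈ 2.8 units.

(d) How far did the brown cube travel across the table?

2.2

The brown cube was near (1.6, 5.0) before and (2.5, 7.0) after, so it travelled √(0.9² + 2.0²) ≈ 2.2 units.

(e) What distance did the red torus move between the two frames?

2.5

The red torus was near (15.5, 8.2) before and (16.1, 5.8) after, so it travelled √(0.6² + 2.4²) ≈ 2.5 units.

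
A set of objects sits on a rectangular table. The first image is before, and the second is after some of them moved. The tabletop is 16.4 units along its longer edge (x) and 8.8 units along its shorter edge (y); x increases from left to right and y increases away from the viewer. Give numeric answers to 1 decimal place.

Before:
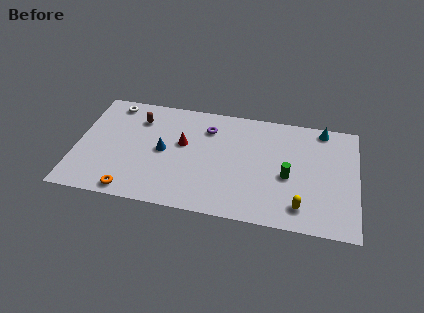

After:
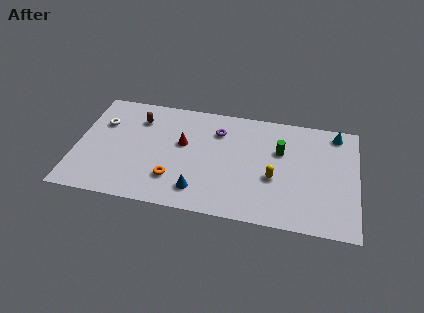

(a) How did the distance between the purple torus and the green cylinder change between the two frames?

-1.8

Before: roughly 5.6 units apart; after: 3.8. That's 1.8 units closer together.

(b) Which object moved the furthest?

the blue cone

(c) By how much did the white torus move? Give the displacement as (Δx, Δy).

(-0.5, -1.7)

The white torus started near (1.9, 7.7) and ended near (1.4, 6.0).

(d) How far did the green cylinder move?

2.0

The green cylinder moved from about (12.4, 3.8) to (11.9, 5.7), a distance of √(0.5² + 1.9²) ≈ 2.0.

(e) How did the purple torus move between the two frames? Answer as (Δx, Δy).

(0.6, -0.1)

From the two frames, the purple torus sits at roughly (7.6, 6.7) before and (8.2, 6.6) after.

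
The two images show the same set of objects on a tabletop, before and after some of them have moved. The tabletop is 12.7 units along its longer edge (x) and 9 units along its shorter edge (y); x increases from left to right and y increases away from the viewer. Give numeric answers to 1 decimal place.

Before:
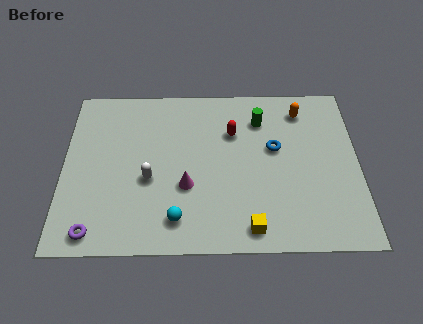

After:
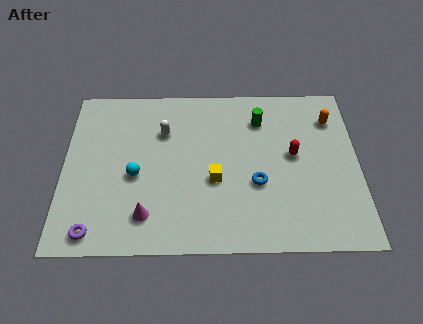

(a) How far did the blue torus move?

2.1

The blue torus was near (9.1, 5.3) before and (8.3, 3.4) after, so it travelled √(0.8² + 1.9²) ≈ 2.1 units.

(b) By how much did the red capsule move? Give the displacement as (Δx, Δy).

(2.6, -1.3)

The red capsule started near (7.3, 6.2) and ended near (9.9, 4.9).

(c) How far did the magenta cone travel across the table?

2.3

From (5.3, 3.3) to (3.6, 1.8), the magenta cone covered √(1.7² + 1.5²) ≈ 2.3 units.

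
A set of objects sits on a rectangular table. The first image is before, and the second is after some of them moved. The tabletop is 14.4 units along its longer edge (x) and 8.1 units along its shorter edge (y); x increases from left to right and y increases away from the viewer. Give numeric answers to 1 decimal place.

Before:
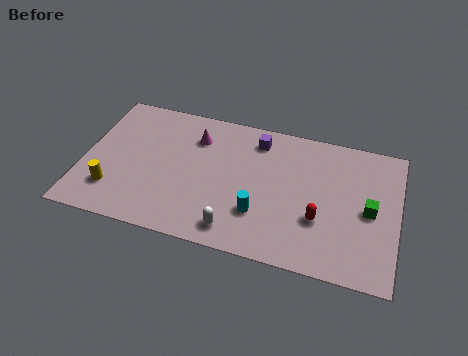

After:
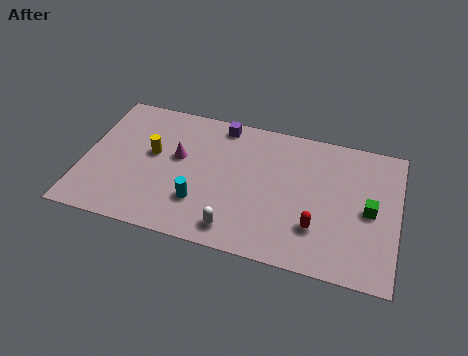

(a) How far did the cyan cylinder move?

2.7

The cyan cylinder was near (8.2, 2.4) before and (5.5, 2.3) after, so it travelled √(2.7² + 0.1²) ≈ 2.7 units.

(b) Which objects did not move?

the white capsule and the green cube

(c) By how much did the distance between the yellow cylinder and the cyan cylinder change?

-3.4

They were about 6.7 units apart before and 3.3 after — 3.4 units closer together.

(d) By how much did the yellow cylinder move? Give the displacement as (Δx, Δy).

(1.6, 2.6)

From the two frames, the yellow cylinder sits at roughly (1.5, 2.0) before and (3.1, 4.6) after.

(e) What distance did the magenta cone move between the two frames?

1.6

From (5.0, 6.1) to (4.3, 4.7), the magenta cone covered √(0.7² + 1.4²) ≈ 1.6 units.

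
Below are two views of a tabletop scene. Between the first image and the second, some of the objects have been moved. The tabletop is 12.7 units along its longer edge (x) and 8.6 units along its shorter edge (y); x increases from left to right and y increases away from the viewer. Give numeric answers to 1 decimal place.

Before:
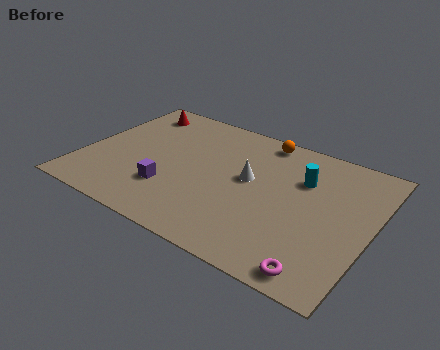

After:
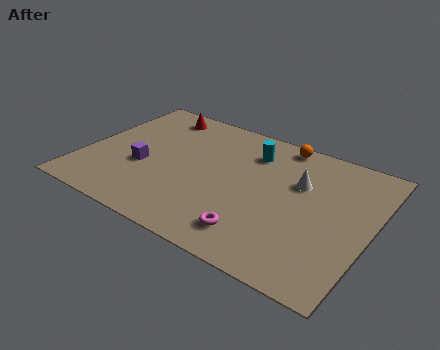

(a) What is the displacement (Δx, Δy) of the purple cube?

(-1.4, 0.9)

From the two frames, the purple cube sits at roughly (4.1, 2.5) before and (2.7, 3.4) after.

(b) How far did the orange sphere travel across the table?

0.8

The orange sphere moved from about (7.4, 7.7) to (8.2, 7.8), a distance of √(0.8² + 0.1²) ≈ 0.8.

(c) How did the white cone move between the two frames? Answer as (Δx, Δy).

(2.1, 0.8)

The white cone started near (7.3, 4.8) and ended near (9.4, 5.6).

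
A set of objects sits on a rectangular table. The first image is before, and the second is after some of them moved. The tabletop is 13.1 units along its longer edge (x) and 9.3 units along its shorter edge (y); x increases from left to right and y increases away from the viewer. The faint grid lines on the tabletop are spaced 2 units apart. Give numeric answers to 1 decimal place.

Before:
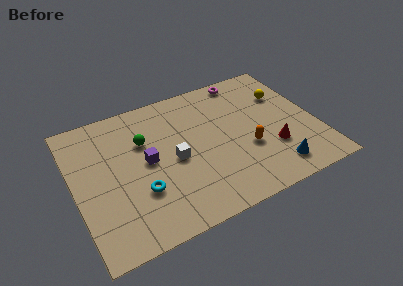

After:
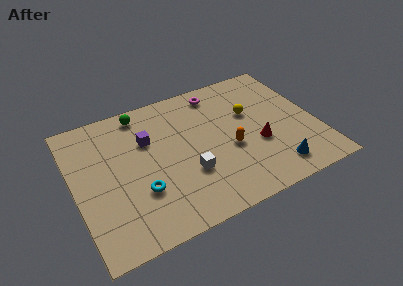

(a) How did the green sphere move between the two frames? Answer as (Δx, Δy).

(0.1, 2.0)

The green sphere was at about (3.9, 6.2) and moved to about (4.0, 8.2).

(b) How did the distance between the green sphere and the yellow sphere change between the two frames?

-1.6

They were about 7.8 units apart before and 6.2 after — 1.6 units closer together.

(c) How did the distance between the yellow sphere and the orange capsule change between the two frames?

-1.5

They were about 3.9 units apart before and 2.4 after — 1.5 units closer together.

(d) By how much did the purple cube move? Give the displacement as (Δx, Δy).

(0.2, 1.4)

The purple cube was at about (3.9, 4.8) and moved to about (4.1, 6.2).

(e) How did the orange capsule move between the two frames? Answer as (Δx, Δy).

(-0.9, 0.4)

The orange capsule was at about (9.2, 3.4) and moved to about (8.3, 3.8).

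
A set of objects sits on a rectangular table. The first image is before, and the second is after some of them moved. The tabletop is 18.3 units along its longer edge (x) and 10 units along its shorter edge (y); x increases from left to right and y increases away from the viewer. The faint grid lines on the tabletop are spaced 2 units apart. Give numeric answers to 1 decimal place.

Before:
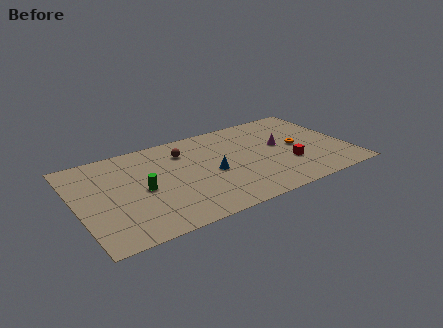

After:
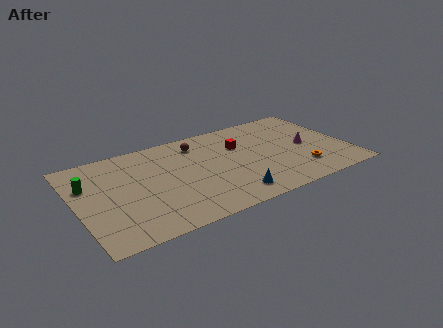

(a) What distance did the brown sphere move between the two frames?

1.1

The brown sphere moved from about (7.5, 7.6) to (8.5, 8.1), a distance of √(1.0² + 0.5²) ≈ 1.1.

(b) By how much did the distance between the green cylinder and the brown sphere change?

+3.4

The distance was about 4.3 in the first image and 7.7 in the second, so they moved 3.4 units further apart.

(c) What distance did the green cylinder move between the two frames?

3.9

The green cylinder was near (4.3, 4.7) before and (0.9, 6.7) after, so it travelled √(3.4² + 2.0²) ≈ 3.9 units.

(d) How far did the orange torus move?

2.6

The orange torus was near (15.0, 5.0) before and (14.8, 2.4) after, so it travelled √(0.2² + 2.6²) ≈ 2.6 units.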